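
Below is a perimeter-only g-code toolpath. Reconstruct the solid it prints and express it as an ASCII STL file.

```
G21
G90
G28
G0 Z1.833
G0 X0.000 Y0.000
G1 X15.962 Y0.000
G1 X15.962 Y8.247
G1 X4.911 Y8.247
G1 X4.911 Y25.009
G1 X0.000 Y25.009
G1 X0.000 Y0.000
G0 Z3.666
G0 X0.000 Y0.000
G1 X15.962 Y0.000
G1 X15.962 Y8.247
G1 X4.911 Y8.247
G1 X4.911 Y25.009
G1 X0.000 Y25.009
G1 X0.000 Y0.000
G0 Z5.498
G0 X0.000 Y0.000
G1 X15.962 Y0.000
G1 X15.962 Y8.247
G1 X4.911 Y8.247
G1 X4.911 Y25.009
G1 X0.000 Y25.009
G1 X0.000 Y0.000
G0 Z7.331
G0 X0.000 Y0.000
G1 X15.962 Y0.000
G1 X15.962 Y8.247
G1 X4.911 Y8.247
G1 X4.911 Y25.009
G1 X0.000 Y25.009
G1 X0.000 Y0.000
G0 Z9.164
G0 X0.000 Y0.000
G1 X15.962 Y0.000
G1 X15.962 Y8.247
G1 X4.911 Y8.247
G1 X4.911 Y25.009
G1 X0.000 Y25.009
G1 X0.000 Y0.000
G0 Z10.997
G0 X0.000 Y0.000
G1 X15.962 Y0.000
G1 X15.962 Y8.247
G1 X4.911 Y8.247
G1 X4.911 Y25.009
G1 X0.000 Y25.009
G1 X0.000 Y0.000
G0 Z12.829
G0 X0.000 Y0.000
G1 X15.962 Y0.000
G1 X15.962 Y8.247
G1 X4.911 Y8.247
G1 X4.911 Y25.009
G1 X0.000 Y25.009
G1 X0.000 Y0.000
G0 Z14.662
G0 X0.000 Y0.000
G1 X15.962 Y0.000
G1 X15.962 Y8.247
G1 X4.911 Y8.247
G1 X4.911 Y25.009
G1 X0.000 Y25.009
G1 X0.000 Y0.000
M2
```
solid part
  facet normal 0.0000 0.0000 -1.0000
    outer loop
      vertex 15.962 8.247 0.000
      vertex 15.962 0.000 0.000
      vertex 0.000 0.000 0.000
    endloop
  endfacet
  facet normal 0.0000 0.0000 -1.0000
    outer loop
      vertex 4.911 8.247 0.000
      vertex 15.962 8.247 0.000
      vertex 0.000 0.000 0.000
    endloop
  endfacet
  facet normal 0.0000 0.0000 -1.0000
    outer loop
      vertex 4.911 25.009 0.000
      vertex 4.911 8.247 0.000
      vertex 0.000 0.000 0.000
    endloop
  endfacet
  facet normal 0.0000 0.0000 -1.0000
    outer loop
      vertex 0.000 25.009 0.000
      vertex 4.911 25.009 0.000
      vertex 0.000 0.000 0.000
    endloop
  endfacet
  facet normal 0.0000 0.0000 1.0000
    outer loop
      vertex 0.000 0.000 14.662
      vertex 15.962 0.000 14.662
      vertex 15.962 8.247 14.662
    endloop
  endfacet
  facet normal 0.0000 0.0000 1.0000
    outer loop
      vertex 0.000 0.000 14.662
      vertex 15.962 8.247 14.662
      vertex 4.911 8.247 14.662
    endloop
  endfacet
  facet normal 0.0000 0.0000 1.0000
    outer loop
      vertex 0.000 0.000 14.662
      vertex 4.911 8.247 14.662
      vertex 4.911 25.009 14.662
    endloop
  endfacet
  facet normal 0.0000 0.0000 1.0000
    outer loop
      vertex 0.000 0.000 14.662
      vertex 4.911 25.009 14.662
      vertex 0.000 25.009 14.662
    endloop
  endfacet
  facet normal 0.0000 -1.0000 0.0000
    outer loop
      vertex 0.000 0.000 0.000
      vertex 15.962 0.000 0.000
      vertex 15.962 0.000 14.662
    endloop
  endfacet
  facet normal 0.0000 -1.0000 0.0000
    outer loop
      vertex 0.000 0.000 0.000
      vertex 15.962 0.000 14.662
      vertex 0.000 0.000 14.662
    endloop
  endfacet
  facet normal 1.0000 0.0000 0.0000
    outer loop
      vertex 15.962 0.000 0.000
      vertex 15.962 8.247 0.000
      vertex 15.962 8.247 14.662
    endloop
  endfacet
  facet normal 1.0000 0.0000 0.0000
    outer loop
      vertex 15.962 0.000 0.000
      vertex 15.962 8.247 14.662
      vertex 15.962 0.000 14.662
    endloop
  endfacet
  facet normal 0.0000 1.0000 0.0000
    outer loop
      vertex 15.962 8.247 0.000
      vertex 4.911 8.247 0.000
      vertex 4.911 8.247 14.662
    endloop
  endfacet
  facet normal 0.0000 1.0000 0.0000
    outer loop
      vertex 15.962 8.247 0.000
      vertex 4.911 8.247 14.662
      vertex 15.962 8.247 14.662
    endloop
  endfacet
  facet normal 1.0000 0.0000 0.0000
    outer loop
      vertex 4.911 8.247 0.000
      vertex 4.911 25.009 0.000
      vertex 4.911 25.009 14.662
    endloop
  endfacet
  facet normal 1.0000 0.0000 0.0000
    outer loop
      vertex 4.911 8.247 0.000
      vertex 4.911 25.009 14.662
      vertex 4.911 8.247 14.662
    endloop
  endfacet
  facet normal 0.0000 1.0000 0.0000
    outer loop
      vertex 4.911 25.009 0.000
      vertex 0.000 25.009 0.000
      vertex 0.000 25.009 14.662
    endloop
  endfacet
  facet normal 0.0000 1.0000 0.0000
    outer loop
      vertex 4.911 25.009 0.000
      vertex 0.000 25.009 14.662
      vertex 4.911 25.009 14.662
    endloop
  endfacet
  facet normal -1.0000 0.0000 0.0000
    outer loop
      vertex 0.000 25.009 0.000
      vertex 0.000 0.000 0.000
      vertex 0.000 0.000 14.662
    endloop
  endfacet
  facet normal -1.0000 0.0000 0.0000
    outer loop
      vertex 0.000 25.009 0.000
      vertex 0.000 0.000 14.662
      vertex 0.000 25.009 14.662
    endloop
  endfacet
endsolid part

The G0 Z moves step by Δz≈1.833 mm. Every layer's G1 loop is the same polygon, so the solid is a straight extrusion of it from z=0 to z≈14.7. Closing with flat bottom and top caps and triangulating gives 20 facets — an L-shaped prism: outer 16 × 25 mm, arm thicknesses ≈ 8.25 mm (horizontal) and 4.91 mm (vertical), extruded 14.7 mm in z.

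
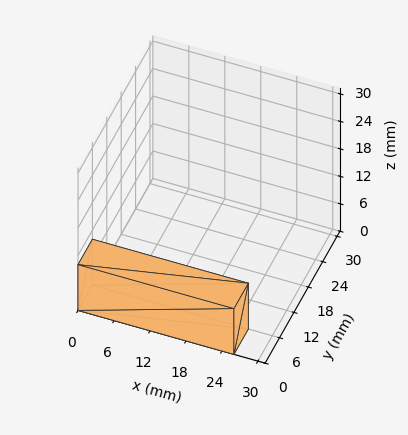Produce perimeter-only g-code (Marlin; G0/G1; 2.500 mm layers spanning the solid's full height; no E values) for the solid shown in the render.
Reading the render: the shape is a rectangular box, roughly 26 × 6 mm footprint and 10 mm tall (dimensions read to the nearest mm from the axis ticks). For the g-code, the solid's height is divided into equal slices at the stated Δz and each level perimeter traced with G1 moves after a G0 lift.

; perimeter-only toolpath
G21 ; units = mm
G90 ; absolute positioning
G28 ; home
; layer 1
G0 Z2.500
G0 X0.000 Y0.000
G1 X26.000 Y0.000
G1 X26.000 Y6.000
G1 X0.000 Y6.000
G1 X0.000 Y0.000
; layer 2
G0 Z5.000
G0 X0.000 Y0.000
G1 X26.000 Y0.000
G1 X26.000 Y6.000
G1 X0.000 Y6.000
G1 X0.000 Y0.000
; layer 3
G0 Z7.500
G0 X0.000 Y0.000
G1 X26.000 Y0.000
G1 X26.000 Y6.000
G1 X0.000 Y6.000
G1 X0.000 Y0.000
; layer 4
G0 Z10.000
G0 X0.000 Y0.000
G1 X26.000 Y0.000
G1 X26.000 Y6.000
G1 X0.000 Y6.000
G1 X0.000 Y0.000
M2 ; end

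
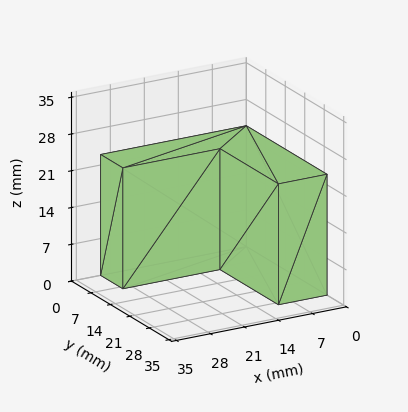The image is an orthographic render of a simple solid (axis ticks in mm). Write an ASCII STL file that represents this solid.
Reading the render: the shape is an L-shaped prism: outer 30 × 29 mm, arm thicknesses ≈ 8 mm (horizontal) and 10 mm (vertical), extruded 23 mm in z (dimensions read to the nearest mm from the axis ticks). For the STL, each face is triangulated and given an outward normal.

solid part
  facet normal 0.0000 0.0000 -1.0000
    outer loop
      vertex 30.000 8.000 0.000
      vertex 30.000 0.000 0.000
      vertex 0.000 0.000 0.000
    endloop
  endfacet
  facet normal 0.0000 0.0000 -1.0000
    outer loop
      vertex 10.000 8.000 0.000
      vertex 30.000 8.000 0.000
      vertex 0.000 0.000 0.000
    endloop
  endfacet
  facet normal 0.0000 0.0000 -1.0000
    outer loop
      vertex 10.000 29.000 0.000
      vertex 10.000 8.000 0.000
      vertex 0.000 0.000 0.000
    endloop
  endfacet
  facet normal 0.0000 0.0000 -1.0000
    outer loop
      vertex 0.000 29.000 0.000
      vertex 10.000 29.000 0.000
      vertex 0.000 0.000 0.000
    endloop
  endfacet
  facet normal 0.0000 0.0000 1.0000
    outer loop
      vertex 0.000 0.000 23.000
      vertex 30.000 0.000 23.000
      vertex 30.000 8.000 23.000
    endloop
  endfacet
  facet normal 0.0000 0.0000 1.0000
    outer loop
      vertex 0.000 0.000 23.000
      vertex 30.000 8.000 23.000
      vertex 10.000 8.000 23.000
    endloop
  endfacet
  facet normal 0.0000 0.0000 1.0000
    outer loop
      vertex 0.000 0.000 23.000
      vertex 10.000 8.000 23.000
      vertex 10.000 29.000 23.000
    endloop
  endfacet
  facet normal 0.0000 0.0000 1.0000
    outer loop
      vertex 0.000 0.000 23.000
      vertex 10.000 29.000 23.000
      vertex 0.000 29.000 23.000
    endloop
  endfacet
  facet normal 0.0000 -1.0000 0.0000
    outer loop
      vertex 0.000 0.000 0.000
      vertex 30.000 0.000 0.000
      vertex 30.000 0.000 23.000
    endloop
  endfacet
  facet normal 0.0000 -1.0000 0.0000
    outer loop
      vertex 0.000 0.000 0.000
      vertex 30.000 0.000 23.000
      vertex 0.000 0.000 23.000
    endloop
  endfacet
  facet normal 1.0000 0.0000 0.0000
    outer loop
      vertex 30.000 0.000 0.000
      vertex 30.000 8.000 0.000
      vertex 30.000 8.000 23.000
    endloop
  endfacet
  facet normal 1.0000 0.0000 0.0000
    outer loop
      vertex 30.000 0.000 0.000
      vertex 30.000 8.000 23.000
      vertex 30.000 0.000 23.000
    endloop
  endfacet
  facet normal 0.0000 1.0000 0.0000
    outer loop
      vertex 30.000 8.000 0.000
      vertex 10.000 8.000 0.000
      vertex 10.000 8.000 23.000
    endloop
  endfacet
  facet normal 0.0000 1.0000 0.0000
    outer loop
      vertex 30.000 8.000 0.000
      vertex 10.000 8.000 23.000
      vertex 30.000 8.000 23.000
    endloop
  endfacet
  facet normal 1.0000 0.0000 0.0000
    outer loop
      vertex 10.000 8.000 0.000
      vertex 10.000 29.000 0.000
      vertex 10.000 29.000 23.000
    endloop
  endfacet
  facet normal 1.0000 0.0000 0.0000
    outer loop
      vertex 10.000 8.000 0.000
      vertex 10.000 29.000 23.000
      vertex 10.000 8.000 23.000
    endloop
  endfacet
  facet normal 0.0000 1.0000 0.0000
    outer loop
      vertex 10.000 29.000 0.000
      vertex 0.000 29.000 0.000
      vertex 0.000 29.000 23.000
    endloop
  endfacet
  facet normal 0.0000 1.0000 0.0000
    outer loop
      vertex 10.000 29.000 0.000
      vertex 0.000 29.000 23.000
      vertex 10.000 29.000 23.000
    endloop
  endfacet
  facet normal -1.0000 0.0000 0.0000
    outer loop
      vertex 0.000 29.000 0.000
      vertex 0.000 0.000 0.000
      vertex 0.000 0.000 23.000
    endloop
  endfacet
  facet normal -1.0000 0.0000 0.0000
    outer loop
      vertex 0.000 29.000 0.000
      vertex 0.000 0.000 23.000
      vertex 0.000 29.000 23.000
    endloop
  endfacet
endsolid part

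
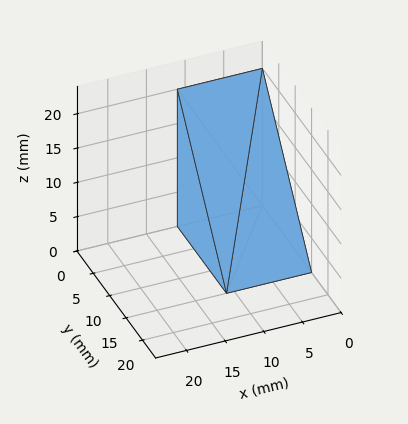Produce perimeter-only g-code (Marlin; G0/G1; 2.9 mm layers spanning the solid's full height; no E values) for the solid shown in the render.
Reading the render: the shape is a wedge (ramp): 11 × 15 mm base, rising to 20 mm along the y=0 edge and sloping linearly to z=0 at y=15 (dimensions read to the nearest mm from the axis ticks). For the g-code, the solid's height is divided into equal slices at the stated Δz and each level perimeter traced with G1 moves after a G0 lift.

; perimeter-only toolpath
G21 ; units = mm
G90 ; absolute positioning
G28 ; home
; layer 1
G0 Z2.9
G0 X0.0 Y0.0
G1 X11.0 Y0.0
G1 X11.0 Y12.9
G1 X0.0 Y12.9
G1 X0.0 Y0.0
; layer 2
G0 Z5.7
G0 X0.0 Y0.0
G1 X11.0 Y0.0
G1 X11.0 Y10.7
G1 X0.0 Y10.7
G1 X0.0 Y0.0
; layer 3
G0 Z8.6
G0 X0.0 Y0.0
G1 X11.0 Y0.0
G1 X11.0 Y8.6
G1 X0.0 Y8.6
G1 X0.0 Y0.0
; layer 4
G0 Z11.4
G0 X0.0 Y0.0
G1 X11.0 Y0.0
G1 X11.0 Y6.4
G1 X0.0 Y6.4
G1 X0.0 Y0.0
; layer 5
G0 Z14.3
G0 X0.0 Y0.0
G1 X11.0 Y0.0
G1 X11.0 Y4.3
G1 X0.0 Y4.3
G1 X0.0 Y0.0
; layer 6
G0 Z17.1
G0 X0.0 Y0.0
G1 X11.0 Y0.0
G1 X11.0 Y2.1
G1 X0.0 Y2.1
G1 X0.0 Y0.0
M2 ; end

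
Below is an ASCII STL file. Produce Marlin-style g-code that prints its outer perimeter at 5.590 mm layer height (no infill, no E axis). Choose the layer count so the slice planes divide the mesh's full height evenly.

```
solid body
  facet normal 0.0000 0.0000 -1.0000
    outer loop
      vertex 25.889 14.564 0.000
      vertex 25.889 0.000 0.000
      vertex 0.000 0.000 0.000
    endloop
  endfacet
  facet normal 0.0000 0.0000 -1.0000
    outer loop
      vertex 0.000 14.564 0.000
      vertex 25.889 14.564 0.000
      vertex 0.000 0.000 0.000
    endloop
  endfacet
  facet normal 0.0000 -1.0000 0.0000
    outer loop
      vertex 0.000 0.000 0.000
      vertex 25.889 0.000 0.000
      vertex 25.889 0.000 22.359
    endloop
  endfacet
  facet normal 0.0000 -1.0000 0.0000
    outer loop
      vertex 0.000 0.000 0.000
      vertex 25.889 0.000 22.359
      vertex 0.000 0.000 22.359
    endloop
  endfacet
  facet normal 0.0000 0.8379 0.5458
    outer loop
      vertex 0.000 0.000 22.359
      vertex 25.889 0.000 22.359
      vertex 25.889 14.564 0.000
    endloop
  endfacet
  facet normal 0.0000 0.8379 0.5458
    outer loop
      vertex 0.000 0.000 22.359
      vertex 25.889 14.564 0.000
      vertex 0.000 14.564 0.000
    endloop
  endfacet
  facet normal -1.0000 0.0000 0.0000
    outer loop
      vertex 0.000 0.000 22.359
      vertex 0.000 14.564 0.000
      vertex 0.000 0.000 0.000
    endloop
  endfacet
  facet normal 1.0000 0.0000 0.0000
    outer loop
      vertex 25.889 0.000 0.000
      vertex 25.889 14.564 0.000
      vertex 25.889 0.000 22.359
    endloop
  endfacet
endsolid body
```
; perimeter-only toolpath
G21 ; units = mm
G90 ; absolute positioning
G28 ; home
; layer 1
G0 Z5.590
G0 X0.000 Y0.000
G1 X25.889 Y0.000
G1 X25.889 Y10.923
G1 X0.000 Y10.923
G1 X0.000 Y0.000
; layer 2
G0 Z11.180
G0 X0.000 Y0.000
G1 X25.889 Y0.000
G1 X25.889 Y7.282
G1 X0.000 Y7.282
G1 X0.000 Y0.000
; layer 3
G0 Z16.769
G0 X0.000 Y0.000
G1 X25.889 Y0.000
G1 X25.889 Y3.641
G1 X0.000 Y3.641
G1 X0.000 Y0.000
M2 ; end

The solid is a wedge (ramp): 25.9 × 14.6 mm base, rising to 22.4 mm along the y=0 edge and sloping linearly to z=0 at y=14.6. Slicing at Δz = 5.590 mm — 4 equal slices spanning the solid's height, so layer i sits at z = i·h/4 — gives 3 non-empty perimeters. Each is a 4-segment closed polygon; G0 lifts to the layer z and rapids to the start vertex, then G1 traces the edges. The cross-section shrinks linearly with z (the slice at the apex is degenerate and omitted).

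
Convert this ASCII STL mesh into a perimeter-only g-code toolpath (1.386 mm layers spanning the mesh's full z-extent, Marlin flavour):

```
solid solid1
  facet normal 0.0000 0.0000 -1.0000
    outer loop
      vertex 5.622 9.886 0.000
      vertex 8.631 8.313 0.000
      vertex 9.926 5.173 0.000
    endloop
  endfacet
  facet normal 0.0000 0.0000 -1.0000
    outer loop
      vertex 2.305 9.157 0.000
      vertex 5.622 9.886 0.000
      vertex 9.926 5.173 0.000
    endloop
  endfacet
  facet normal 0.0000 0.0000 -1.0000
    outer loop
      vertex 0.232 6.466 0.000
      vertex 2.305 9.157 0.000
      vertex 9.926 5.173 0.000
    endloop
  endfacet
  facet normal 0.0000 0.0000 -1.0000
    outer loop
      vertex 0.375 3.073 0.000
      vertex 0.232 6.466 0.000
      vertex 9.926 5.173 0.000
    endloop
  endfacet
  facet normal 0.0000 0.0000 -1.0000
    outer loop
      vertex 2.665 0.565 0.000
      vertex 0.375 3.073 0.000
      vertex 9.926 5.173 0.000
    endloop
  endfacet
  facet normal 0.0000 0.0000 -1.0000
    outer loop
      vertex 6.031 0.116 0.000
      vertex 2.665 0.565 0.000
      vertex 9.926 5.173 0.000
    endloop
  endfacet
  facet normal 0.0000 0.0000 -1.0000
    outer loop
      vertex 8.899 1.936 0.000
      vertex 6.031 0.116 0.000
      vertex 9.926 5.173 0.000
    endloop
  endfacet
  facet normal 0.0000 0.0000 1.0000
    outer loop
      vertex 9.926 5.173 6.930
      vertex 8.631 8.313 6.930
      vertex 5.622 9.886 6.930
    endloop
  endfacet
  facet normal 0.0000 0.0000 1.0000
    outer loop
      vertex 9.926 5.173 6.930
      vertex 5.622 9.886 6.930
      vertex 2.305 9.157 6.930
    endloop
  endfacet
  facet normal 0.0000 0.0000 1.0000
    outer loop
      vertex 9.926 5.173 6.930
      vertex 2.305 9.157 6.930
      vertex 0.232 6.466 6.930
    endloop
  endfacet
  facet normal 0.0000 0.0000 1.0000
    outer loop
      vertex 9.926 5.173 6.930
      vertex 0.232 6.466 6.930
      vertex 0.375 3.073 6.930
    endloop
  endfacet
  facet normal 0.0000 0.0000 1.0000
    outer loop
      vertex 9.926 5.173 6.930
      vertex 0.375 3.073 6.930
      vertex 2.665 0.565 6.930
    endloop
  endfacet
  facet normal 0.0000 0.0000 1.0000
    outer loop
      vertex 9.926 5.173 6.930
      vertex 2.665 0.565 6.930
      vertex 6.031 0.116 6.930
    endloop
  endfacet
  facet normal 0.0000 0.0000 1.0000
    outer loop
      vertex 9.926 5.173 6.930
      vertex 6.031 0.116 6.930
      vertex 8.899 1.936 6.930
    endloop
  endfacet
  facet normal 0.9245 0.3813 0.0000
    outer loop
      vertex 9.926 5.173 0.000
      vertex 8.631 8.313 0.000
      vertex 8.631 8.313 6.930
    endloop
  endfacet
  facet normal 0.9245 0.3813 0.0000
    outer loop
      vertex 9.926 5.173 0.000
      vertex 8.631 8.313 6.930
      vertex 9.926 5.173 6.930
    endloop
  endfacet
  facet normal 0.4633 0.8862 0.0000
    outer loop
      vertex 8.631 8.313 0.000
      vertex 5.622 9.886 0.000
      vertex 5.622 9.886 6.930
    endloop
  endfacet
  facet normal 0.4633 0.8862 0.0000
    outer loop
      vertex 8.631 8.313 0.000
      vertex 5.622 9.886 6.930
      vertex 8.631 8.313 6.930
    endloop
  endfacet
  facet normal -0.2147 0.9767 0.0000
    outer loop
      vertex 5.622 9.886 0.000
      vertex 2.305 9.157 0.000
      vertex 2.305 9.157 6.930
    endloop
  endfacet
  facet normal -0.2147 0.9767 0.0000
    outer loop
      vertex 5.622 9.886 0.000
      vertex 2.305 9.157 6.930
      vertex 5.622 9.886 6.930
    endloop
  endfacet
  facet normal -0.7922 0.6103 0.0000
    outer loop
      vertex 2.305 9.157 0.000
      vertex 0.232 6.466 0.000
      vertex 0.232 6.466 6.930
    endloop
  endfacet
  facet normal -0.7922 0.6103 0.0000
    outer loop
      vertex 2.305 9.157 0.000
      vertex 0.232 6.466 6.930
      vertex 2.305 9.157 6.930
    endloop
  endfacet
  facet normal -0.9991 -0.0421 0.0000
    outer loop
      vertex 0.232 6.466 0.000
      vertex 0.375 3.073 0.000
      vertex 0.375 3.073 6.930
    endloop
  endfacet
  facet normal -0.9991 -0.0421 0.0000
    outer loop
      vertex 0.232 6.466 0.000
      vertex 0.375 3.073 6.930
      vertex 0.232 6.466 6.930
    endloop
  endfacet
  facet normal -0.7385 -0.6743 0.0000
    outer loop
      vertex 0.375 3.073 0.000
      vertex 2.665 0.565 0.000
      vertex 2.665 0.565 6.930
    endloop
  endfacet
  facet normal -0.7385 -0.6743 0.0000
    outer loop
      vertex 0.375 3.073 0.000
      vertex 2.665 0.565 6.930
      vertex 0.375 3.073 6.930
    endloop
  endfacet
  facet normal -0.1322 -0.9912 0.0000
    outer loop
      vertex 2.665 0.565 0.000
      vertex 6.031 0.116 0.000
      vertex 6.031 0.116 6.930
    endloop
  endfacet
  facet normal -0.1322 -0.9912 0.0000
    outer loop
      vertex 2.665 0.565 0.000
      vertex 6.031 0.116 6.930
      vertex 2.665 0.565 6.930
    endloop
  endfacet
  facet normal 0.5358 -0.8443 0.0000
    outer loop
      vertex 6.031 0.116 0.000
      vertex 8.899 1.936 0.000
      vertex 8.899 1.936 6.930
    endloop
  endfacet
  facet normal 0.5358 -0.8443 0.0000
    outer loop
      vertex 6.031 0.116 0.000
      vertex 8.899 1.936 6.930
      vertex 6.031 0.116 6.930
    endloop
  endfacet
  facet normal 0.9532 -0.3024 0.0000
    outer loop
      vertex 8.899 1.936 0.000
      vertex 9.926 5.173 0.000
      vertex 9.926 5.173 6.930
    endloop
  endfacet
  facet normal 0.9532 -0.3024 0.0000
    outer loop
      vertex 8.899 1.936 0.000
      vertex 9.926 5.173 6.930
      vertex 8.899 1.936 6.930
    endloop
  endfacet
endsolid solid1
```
; perimeter-only toolpath
G21 ; units = mm
G90 ; absolute positioning
G28 ; home
; layer 1
G0 Z1.386
G0 X9.926 Y5.173
G1 X8.631 Y8.313
G1 X5.622 Y9.886
G1 X2.305 Y9.157
G1 X0.232 Y6.466
G1 X0.375 Y3.073
G1 X2.665 Y0.565
G1 X6.031 Y0.116
G1 X8.899 Y1.936
G1 X9.926 Y5.173
; layer 2
G0 Z2.772
G0 X9.926 Y5.173
G1 X8.631 Y8.313
G1 X5.622 Y9.886
G1 X2.305 Y9.157
G1 X0.232 Y6.466
G1 X0.375 Y3.073
G1 X2.665 Y0.565
G1 X6.031 Y0.116
G1 X8.899 Y1.936
G1 X9.926 Y5.173
; layer 3
G0 Z4.158
G0 X9.926 Y5.173
G1 X8.631 Y8.313
G1 X5.622 Y9.886
G1 X2.305 Y9.157
G1 X0.232 Y6.466
G1 X0.375 Y3.073
G1 X2.665 Y0.565
G1 X6.031 Y0.116
G1 X8.899 Y1.936
G1 X9.926 Y5.173
; layer 4
G0 Z5.544
G0 X9.926 Y5.173
G1 X8.631 Y8.313
G1 X5.622 Y9.886
G1 X2.305 Y9.157
G1 X0.232 Y6.466
G1 X0.375 Y3.073
G1 X2.665 Y0.565
G1 X6.031 Y0.116
G1 X8.899 Y1.936
G1 X9.926 Y5.173
; layer 5
G0 Z6.930
G0 X9.926 Y5.173
G1 X8.631 Y8.313
G1 X5.622 Y9.886
G1 X2.305 Y9.157
G1 X0.232 Y6.466
G1 X0.375 Y3.073
G1 X2.665 Y0.565
G1 X6.031 Y0.116
G1 X8.899 Y1.936
G1 X9.926 Y5.173
M2 ; end

The solid is a regular 9-sided prism (a cylinder approximated with 9 flat sides), circumscribed radius ≈ 4.96 mm, height ≈ 6.93 mm. Slicing at Δz = 1.386 mm — 5 equal slices spanning the solid's height, so layer i sits at z = i·h/5 — gives 5 non-empty perimeters. Each is a 9-segment closed polygon; G0 lifts to the layer z and rapids to the start vertex, then G1 traces the edges.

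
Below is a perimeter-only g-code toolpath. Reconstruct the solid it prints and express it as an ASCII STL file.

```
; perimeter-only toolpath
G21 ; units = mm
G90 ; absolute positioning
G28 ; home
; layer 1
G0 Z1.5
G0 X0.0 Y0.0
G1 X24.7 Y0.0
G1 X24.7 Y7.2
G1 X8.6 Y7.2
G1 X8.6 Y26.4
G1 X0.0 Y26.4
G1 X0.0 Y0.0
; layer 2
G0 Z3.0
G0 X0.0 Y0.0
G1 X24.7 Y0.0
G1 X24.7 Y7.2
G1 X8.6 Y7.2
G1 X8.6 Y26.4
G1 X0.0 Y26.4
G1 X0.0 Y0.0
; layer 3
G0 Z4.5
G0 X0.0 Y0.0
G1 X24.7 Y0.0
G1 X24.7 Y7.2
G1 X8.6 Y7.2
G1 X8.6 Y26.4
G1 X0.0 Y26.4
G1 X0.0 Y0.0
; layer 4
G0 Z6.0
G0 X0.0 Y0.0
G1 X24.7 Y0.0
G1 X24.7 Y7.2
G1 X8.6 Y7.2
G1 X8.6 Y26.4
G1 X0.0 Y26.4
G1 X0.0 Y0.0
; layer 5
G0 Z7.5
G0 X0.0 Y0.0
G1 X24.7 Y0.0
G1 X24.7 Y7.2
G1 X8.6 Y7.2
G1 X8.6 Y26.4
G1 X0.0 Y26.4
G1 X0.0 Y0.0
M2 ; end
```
solid part
  facet normal 0.0000 0.0000 -1.0000
    outer loop
      vertex 24.7 7.2 0.0
      vertex 24.7 0.0 0.0
      vertex 0.0 0.0 0.0
    endloop
  endfacet
  facet normal 0.0000 0.0000 -1.0000
    outer loop
      vertex 8.6 7.2 0.0
      vertex 24.7 7.2 0.0
      vertex 0.0 0.0 0.0
    endloop
  endfacet
  facet normal 0.0000 0.0000 -1.0000
    outer loop
      vertex 8.6 26.4 0.0
      vertex 8.6 7.2 0.0
      vertex 0.0 0.0 0.0
    endloop
  endfacet
  facet normal 0.0000 0.0000 -1.0000
    outer loop
      vertex 0.0 26.4 0.0
      vertex 8.6 26.4 0.0
      vertex 0.0 0.0 0.0
    endloop
  endfacet
  facet normal 0.0000 0.0000 1.0000
    outer loop
      vertex 0.0 0.0 7.5
      vertex 24.7 0.0 7.5
      vertex 24.7 7.2 7.5
    endloop
  endfacet
  facet normal 0.0000 0.0000 1.0000
    outer loop
      vertex 0.0 0.0 7.5
      vertex 24.7 7.2 7.5
      vertex 8.6 7.2 7.5
    endloop
  endfacet
  facet normal 0.0000 0.0000 1.0000
    outer loop
      vertex 0.0 0.0 7.5
      vertex 8.6 7.2 7.5
      vertex 8.6 26.4 7.5
    endloop
  endfacet
  facet normal 0.0000 0.0000 1.0000
    outer loop
      vertex 0.0 0.0 7.5
      vertex 8.6 26.4 7.5
      vertex 0.0 26.4 7.5
    endloop
  endfacet
  facet normal 0.0000 -1.0000 0.0000
    outer loop
      vertex 0.0 0.0 0.0
      vertex 24.7 0.0 0.0
      vertex 24.7 0.0 7.5
    endloop
  endfacet
  facet normal 0.0000 -1.0000 0.0000
    outer loop
      vertex 0.0 0.0 0.0
      vertex 24.7 0.0 7.5
      vertex 0.0 0.0 7.5
    endloop
  endfacet
  facet normal 1.0000 0.0000 0.0000
    outer loop
      vertex 24.7 0.0 0.0
      vertex 24.7 7.2 0.0
      vertex 24.7 7.2 7.5
    endloop
  endfacet
  facet normal 1.0000 0.0000 0.0000
    outer loop
      vertex 24.7 0.0 0.0
      vertex 24.7 7.2 7.5
      vertex 24.7 0.0 7.5
    endloop
  endfacet
  facet normal 0.0000 1.0000 0.0000
    outer loop
      vertex 24.7 7.2 0.0
      vertex 8.6 7.2 0.0
      vertex 8.6 7.2 7.5
    endloop
  endfacet
  facet normal 0.0000 1.0000 0.0000
    outer loop
      vertex 24.7 7.2 0.0
      vertex 8.6 7.2 7.5
      vertex 24.7 7.2 7.5
    endloop
  endfacet
  facet normal 1.0000 0.0000 0.0000
    outer loop
      vertex 8.6 7.2 0.0
      vertex 8.6 26.4 0.0
      vertex 8.6 26.4 7.5
    endloop
  endfacet
  facet normal 1.0000 0.0000 0.0000
    outer loop
      vertex 8.6 7.2 0.0
      vertex 8.6 26.4 7.5
      vertex 8.6 7.2 7.5
    endloop
  endfacet
  facet normal 0.0000 1.0000 0.0000
    outer loop
      vertex 8.6 26.4 0.0
      vertex 0.0 26.4 0.0
      vertex 0.0 26.4 7.5
    endloop
  endfacet
  facet normal 0.0000 1.0000 0.0000
    outer loop
      vertex 8.6 26.4 0.0
      vertex 0.0 26.4 7.5
      vertex 8.6 26.4 7.5
    endloop
  endfacet
  facet normal -1.0000 0.0000 0.0000
    outer loop
      vertex 0.0 26.4 0.0
      vertex 0.0 0.0 0.0
      vertex 0.0 0.0 7.5
    endloop
  endfacet
  facet normal -1.0000 0.0000 0.0000
    outer loop
      vertex 0.0 26.4 0.0
      vertex 0.0 0.0 7.5
      vertex 0.0 26.4 7.5
    endloop
  endfacet
endsolid part

The G0 Z moves step by Δz≈1.5 mm. Every layer's G1 loop is the same polygon, so the solid is a straight extrusion of it from z=0 to z≈7.5. Closing with flat bottom and top caps and triangulating gives 20 facets — an L-shaped prism: outer 24.7 × 26.4 mm, arm thicknesses ≈ 7.2 mm (horizontal) and 8.6 mm (vertical), extruded 7.5 mm in z.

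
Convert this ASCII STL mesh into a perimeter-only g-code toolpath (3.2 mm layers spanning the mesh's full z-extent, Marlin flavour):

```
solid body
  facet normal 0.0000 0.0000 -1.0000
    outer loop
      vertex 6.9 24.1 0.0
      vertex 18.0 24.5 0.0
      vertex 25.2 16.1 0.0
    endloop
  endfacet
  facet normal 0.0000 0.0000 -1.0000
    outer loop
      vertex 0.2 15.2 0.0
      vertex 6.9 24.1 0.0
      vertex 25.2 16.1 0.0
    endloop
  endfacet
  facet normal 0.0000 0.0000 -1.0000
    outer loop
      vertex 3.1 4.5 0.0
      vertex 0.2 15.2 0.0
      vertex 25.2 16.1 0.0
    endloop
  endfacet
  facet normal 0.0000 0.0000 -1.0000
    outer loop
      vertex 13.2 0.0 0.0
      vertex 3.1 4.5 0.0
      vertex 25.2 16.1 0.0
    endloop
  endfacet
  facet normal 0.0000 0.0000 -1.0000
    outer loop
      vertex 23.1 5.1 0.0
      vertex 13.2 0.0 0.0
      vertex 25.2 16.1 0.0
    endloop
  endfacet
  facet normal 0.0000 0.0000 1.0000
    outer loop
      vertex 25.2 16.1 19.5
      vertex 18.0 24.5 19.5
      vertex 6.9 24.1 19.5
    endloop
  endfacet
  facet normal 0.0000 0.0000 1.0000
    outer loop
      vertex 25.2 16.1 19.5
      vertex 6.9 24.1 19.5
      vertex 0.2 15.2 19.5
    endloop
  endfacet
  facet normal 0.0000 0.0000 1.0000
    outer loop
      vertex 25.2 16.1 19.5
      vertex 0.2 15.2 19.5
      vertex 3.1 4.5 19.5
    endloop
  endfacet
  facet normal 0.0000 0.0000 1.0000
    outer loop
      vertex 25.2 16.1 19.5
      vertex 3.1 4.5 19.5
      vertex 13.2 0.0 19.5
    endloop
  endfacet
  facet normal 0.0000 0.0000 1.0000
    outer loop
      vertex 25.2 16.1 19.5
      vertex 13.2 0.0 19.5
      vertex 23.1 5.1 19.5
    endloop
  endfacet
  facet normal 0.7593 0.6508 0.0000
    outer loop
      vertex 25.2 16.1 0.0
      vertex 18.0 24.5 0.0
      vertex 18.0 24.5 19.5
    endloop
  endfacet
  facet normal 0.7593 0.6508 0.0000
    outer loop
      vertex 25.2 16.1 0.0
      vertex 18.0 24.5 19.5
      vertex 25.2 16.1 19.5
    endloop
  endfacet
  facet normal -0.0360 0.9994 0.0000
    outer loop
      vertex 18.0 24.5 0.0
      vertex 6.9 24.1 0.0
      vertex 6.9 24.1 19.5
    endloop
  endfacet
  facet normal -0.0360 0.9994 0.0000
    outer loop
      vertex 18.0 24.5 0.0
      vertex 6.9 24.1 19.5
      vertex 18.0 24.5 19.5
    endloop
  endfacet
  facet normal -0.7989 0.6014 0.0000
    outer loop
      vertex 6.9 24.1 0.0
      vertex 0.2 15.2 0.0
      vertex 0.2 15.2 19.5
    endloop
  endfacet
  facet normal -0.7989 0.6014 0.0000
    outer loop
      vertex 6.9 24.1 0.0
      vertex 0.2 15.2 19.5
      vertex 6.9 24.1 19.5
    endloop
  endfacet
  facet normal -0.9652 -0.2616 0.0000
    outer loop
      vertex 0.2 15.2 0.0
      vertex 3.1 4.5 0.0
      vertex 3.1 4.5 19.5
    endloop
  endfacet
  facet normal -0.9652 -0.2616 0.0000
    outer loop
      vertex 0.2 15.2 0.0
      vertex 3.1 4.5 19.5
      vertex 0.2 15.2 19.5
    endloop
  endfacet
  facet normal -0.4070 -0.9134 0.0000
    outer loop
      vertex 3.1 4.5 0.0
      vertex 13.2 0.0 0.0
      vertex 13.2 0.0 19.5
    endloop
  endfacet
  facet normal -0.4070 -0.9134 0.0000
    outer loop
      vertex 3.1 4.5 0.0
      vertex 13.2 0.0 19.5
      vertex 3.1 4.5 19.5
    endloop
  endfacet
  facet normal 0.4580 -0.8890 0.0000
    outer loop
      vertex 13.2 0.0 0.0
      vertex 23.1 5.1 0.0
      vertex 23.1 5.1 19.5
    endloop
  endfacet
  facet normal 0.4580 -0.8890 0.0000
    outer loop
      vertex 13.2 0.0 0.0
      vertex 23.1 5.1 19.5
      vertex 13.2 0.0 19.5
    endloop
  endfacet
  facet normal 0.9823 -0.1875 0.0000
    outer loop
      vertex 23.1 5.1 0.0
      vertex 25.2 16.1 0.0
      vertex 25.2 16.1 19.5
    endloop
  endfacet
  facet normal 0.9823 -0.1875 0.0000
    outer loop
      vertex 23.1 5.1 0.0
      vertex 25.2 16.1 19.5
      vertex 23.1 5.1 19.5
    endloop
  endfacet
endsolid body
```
; perimeter-only toolpath
G21 ; units = mm
G90 ; absolute positioning
G28 ; home
; layer 1
G0 Z3.2
G0 X25.2 Y16.1
G1 X18.0 Y24.5
G1 X6.9 Y24.1
G1 X0.2 Y15.2
G1 X3.1 Y4.5
G1 X13.2 Y0.0
G1 X23.1 Y5.1
G1 X25.2 Y16.1
; layer 2
G0 Z6.5
G0 X25.2 Y16.1
G1 X18.0 Y24.5
G1 X6.9 Y24.1
G1 X0.2 Y15.2
G1 X3.1 Y4.5
G1 X13.2 Y0.0
G1 X23.1 Y5.1
G1 X25.2 Y16.1
; layer 3
G0 Z9.8
G0 X25.2 Y16.1
G1 X18.0 Y24.5
G1 X6.9 Y24.1
G1 X0.2 Y15.2
G1 X3.1 Y4.5
G1 X13.2 Y0.0
G1 X23.1 Y5.1
G1 X25.2 Y16.1
; layer 4
G0 Z13.0
G0 X25.2 Y16.1
G1 X18.0 Y24.5
G1 X6.9 Y24.1
G1 X0.2 Y15.2
G1 X3.1 Y4.5
G1 X13.2 Y0.0
G1 X23.1 Y5.1
G1 X25.2 Y16.1
; layer 5
G0 Z16.2
G0 X25.2 Y16.1
G1 X18.0 Y24.5
G1 X6.9 Y24.1
G1 X0.2 Y15.2
G1 X3.1 Y4.5
G1 X13.2 Y0.0
G1 X23.1 Y5.1
G1 X25.2 Y16.1
; layer 6
G0 Z19.5
G0 X25.2 Y16.1
G1 X18.0 Y24.5
G1 X6.9 Y24.1
G1 X0.2 Y15.2
G1 X3.1 Y4.5
G1 X13.2 Y0.0
G1 X23.1 Y5.1
G1 X25.2 Y16.1
M2 ; end

The solid is a regular 7-sided prism (a cylinder approximated with 7 flat sides), circumscribed radius ≈ 12.8 mm, height ≈ 19.5 mm. Slicing at Δz = 3.2 mm — 6 equal slices spanning the solid's height, so layer i sits at z = i·h/6 — gives 6 non-empty perimeters. Each is a 7-segment closed polygon; G0 lifts to the layer z and rapids to the start vertex, then G1 traces the edges.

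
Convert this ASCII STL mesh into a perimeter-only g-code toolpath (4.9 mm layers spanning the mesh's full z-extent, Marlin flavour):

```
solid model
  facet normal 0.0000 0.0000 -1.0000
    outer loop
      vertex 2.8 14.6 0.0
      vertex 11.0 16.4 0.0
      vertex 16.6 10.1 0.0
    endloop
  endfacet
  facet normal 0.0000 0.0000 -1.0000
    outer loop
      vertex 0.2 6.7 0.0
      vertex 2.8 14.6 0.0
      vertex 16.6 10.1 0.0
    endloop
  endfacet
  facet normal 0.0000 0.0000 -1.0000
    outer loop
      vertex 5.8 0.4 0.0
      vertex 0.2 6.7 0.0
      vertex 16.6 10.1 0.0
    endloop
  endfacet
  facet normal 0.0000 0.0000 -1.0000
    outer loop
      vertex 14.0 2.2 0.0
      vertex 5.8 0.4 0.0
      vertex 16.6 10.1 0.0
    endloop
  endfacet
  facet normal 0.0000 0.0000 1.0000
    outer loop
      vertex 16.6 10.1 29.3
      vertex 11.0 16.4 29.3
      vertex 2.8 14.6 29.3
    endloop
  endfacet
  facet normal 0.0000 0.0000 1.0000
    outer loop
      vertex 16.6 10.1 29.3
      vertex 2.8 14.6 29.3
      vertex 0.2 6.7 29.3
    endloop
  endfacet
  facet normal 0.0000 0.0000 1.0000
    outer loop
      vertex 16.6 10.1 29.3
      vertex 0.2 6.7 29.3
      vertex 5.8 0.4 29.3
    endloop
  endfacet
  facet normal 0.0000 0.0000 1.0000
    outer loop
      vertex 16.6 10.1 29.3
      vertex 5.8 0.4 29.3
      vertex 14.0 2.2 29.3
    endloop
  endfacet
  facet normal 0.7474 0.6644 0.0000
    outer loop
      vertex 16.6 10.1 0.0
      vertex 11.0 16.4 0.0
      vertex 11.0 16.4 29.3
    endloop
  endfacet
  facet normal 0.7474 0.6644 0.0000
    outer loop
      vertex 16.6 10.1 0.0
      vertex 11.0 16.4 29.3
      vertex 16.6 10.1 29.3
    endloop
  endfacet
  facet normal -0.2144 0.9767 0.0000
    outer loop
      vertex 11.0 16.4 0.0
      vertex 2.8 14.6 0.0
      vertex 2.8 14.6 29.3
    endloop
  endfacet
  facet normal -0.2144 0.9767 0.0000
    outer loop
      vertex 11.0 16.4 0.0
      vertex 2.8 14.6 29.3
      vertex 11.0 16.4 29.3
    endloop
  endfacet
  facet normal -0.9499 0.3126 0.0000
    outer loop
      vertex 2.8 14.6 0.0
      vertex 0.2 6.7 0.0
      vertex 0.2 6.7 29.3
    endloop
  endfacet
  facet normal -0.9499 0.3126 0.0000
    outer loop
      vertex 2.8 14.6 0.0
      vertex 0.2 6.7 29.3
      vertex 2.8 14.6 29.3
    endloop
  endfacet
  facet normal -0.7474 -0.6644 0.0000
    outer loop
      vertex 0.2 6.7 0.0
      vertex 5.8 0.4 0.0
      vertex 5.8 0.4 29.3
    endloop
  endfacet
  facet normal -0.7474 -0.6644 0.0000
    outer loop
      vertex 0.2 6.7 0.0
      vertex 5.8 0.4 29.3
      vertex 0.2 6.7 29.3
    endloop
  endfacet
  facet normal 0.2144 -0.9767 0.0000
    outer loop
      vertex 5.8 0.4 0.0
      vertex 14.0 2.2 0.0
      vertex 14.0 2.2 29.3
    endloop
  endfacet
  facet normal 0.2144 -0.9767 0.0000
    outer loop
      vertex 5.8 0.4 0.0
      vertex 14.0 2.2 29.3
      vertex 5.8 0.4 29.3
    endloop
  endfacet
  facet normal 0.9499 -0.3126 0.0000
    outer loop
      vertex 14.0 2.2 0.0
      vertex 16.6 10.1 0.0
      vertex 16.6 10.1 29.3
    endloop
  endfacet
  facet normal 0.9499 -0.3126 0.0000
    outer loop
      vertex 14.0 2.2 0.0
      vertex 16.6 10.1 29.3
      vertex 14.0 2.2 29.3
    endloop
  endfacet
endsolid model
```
; perimeter-only toolpath
G21 ; units = mm
G90 ; absolute positioning
G28 ; home
; layer 1
G0 Z4.9
G0 X16.6 Y10.1
G1 X11.0 Y16.4
G1 X2.8 Y14.6
G1 X0.2 Y6.7
G1 X5.8 Y0.4
G1 X14.0 Y2.2
G1 X16.6 Y10.1
; layer 2
G0 Z9.8
G0 X16.6 Y10.1
G1 X11.0 Y16.4
G1 X2.8 Y14.6
G1 X0.2 Y6.7
G1 X5.8 Y0.4
G1 X14.0 Y2.2
G1 X16.6 Y10.1
; layer 3
G0 Z14.7
G0 X16.6 Y10.1
G1 X11.0 Y16.4
G1 X2.8 Y14.6
G1 X0.2 Y6.7
G1 X5.8 Y0.4
G1 X14.0 Y2.2
G1 X16.6 Y10.1
; layer 4
G0 Z19.5
G0 X16.6 Y10.1
G1 X11.0 Y16.4
G1 X2.8 Y14.6
G1 X0.2 Y6.7
G1 X5.8 Y0.4
G1 X14.0 Y2.2
G1 X16.6 Y10.1
; layer 5
G0 Z24.4
G0 X16.6 Y10.1
G1 X11.0 Y16.4
G1 X2.8 Y14.6
G1 X0.2 Y6.7
G1 X5.8 Y0.4
G1 X14.0 Y2.2
G1 X16.6 Y10.1
; layer 6
G0 Z29.3
G0 X16.6 Y10.1
G1 X11.0 Y16.4
G1 X2.8 Y14.6
G1 X0.2 Y6.7
G1 X5.8 Y0.4
G1 X14.0 Y2.2
G1 X16.6 Y10.1
M2 ; end

The solid is a regular 6-sided prism (a cylinder approximated with 6 flat sides), circumscribed radius ≈ 8.4 mm, height ≈ 29.3 mm. Slicing at Δz = 4.9 mm — 6 equal slices spanning the solid's height, so layer i sits at z = i·h/6 — gives 6 non-empty perimeters. Each is a 6-segment closed polygon; G0 lifts to the layer z and rapids to the start vertex, then G1 traces the edges.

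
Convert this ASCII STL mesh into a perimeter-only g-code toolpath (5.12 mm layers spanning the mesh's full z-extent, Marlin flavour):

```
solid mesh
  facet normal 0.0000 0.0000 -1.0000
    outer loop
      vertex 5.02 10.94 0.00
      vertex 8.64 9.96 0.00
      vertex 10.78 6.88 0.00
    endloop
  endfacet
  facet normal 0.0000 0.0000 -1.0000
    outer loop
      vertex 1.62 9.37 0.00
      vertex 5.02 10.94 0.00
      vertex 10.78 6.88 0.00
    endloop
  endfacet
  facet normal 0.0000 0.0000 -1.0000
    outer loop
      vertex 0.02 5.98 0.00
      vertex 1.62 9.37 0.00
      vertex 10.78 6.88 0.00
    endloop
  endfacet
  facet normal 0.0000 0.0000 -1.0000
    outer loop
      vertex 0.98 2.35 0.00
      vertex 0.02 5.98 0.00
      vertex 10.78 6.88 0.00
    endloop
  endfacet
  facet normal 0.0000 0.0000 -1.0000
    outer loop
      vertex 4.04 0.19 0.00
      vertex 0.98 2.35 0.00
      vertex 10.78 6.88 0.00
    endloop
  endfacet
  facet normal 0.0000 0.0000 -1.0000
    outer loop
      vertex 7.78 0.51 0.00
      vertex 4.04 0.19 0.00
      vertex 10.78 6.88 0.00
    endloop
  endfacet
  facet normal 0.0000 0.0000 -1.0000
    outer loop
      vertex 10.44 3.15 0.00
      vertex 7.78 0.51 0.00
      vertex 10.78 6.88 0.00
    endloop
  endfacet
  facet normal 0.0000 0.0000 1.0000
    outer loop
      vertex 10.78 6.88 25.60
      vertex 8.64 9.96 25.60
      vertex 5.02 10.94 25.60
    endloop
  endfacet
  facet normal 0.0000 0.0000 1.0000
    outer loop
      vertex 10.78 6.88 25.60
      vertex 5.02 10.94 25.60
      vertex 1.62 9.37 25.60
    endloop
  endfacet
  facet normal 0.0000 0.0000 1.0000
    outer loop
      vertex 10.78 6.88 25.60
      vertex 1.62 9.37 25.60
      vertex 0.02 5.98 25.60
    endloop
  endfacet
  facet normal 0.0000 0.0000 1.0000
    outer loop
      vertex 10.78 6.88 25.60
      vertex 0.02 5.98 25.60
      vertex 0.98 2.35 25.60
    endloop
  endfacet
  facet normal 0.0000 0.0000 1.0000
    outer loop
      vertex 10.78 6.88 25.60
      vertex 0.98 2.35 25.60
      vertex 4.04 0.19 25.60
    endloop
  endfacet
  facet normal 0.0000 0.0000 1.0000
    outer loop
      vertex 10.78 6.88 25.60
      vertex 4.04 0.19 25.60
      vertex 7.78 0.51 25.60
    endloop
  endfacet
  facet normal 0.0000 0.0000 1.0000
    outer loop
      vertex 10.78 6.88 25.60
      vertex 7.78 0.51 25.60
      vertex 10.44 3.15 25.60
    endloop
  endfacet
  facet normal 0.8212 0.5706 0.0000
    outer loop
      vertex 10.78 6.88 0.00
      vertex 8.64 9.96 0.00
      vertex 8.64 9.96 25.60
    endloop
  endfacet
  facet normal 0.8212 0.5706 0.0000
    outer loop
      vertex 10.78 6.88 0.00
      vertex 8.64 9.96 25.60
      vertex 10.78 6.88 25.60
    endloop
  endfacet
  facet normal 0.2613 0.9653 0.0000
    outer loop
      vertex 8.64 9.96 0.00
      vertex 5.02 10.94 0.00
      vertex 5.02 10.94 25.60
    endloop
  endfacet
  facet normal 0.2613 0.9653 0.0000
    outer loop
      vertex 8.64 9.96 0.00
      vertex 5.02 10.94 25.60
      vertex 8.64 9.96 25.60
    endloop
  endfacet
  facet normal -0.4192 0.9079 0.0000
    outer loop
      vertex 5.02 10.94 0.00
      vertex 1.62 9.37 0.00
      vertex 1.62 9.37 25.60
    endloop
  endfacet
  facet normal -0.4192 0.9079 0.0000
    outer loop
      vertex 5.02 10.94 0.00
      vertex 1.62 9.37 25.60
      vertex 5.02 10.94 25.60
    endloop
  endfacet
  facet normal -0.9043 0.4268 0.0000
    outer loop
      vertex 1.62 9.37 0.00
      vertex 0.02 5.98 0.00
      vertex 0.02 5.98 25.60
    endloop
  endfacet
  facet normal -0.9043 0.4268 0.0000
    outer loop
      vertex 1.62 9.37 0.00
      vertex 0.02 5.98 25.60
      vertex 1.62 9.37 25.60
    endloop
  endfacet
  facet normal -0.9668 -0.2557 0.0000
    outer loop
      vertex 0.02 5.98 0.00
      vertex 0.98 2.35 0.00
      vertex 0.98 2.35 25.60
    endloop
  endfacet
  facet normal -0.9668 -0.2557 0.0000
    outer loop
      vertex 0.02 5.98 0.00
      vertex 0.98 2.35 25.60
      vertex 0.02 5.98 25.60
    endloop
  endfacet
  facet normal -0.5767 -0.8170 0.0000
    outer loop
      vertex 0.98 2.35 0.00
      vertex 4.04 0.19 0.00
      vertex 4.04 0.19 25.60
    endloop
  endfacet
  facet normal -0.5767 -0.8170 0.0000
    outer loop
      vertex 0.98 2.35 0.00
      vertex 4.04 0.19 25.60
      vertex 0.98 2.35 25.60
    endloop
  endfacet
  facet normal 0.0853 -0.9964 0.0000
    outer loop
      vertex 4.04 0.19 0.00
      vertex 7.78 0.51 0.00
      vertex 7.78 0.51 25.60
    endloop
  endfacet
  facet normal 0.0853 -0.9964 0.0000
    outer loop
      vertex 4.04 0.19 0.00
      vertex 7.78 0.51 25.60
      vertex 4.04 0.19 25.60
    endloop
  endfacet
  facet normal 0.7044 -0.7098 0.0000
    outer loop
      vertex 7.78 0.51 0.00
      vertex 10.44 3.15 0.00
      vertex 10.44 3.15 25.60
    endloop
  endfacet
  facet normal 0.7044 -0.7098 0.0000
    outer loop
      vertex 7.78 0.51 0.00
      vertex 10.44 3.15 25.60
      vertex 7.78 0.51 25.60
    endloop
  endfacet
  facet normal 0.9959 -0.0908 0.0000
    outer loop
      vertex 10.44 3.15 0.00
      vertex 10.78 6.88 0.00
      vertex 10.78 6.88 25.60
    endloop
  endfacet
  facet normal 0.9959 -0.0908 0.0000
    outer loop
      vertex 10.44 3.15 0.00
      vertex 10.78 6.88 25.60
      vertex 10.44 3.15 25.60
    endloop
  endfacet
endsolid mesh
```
; perimeter-only toolpath
G21 ; units = mm
G90 ; absolute positioning
G28 ; home
; layer 1
G0 Z5.12
G0 X10.78 Y6.88
G1 X8.64 Y9.96
G1 X5.02 Y10.94
G1 X1.62 Y9.37
G1 X0.02 Y5.98
G1 X0.98 Y2.35
G1 X4.04 Y0.19
G1 X7.78 Y0.51
G1 X10.44 Y3.15
G1 X10.78 Y6.88
; layer 2
G0 Z10.24
G0 X10.78 Y6.88
G1 X8.64 Y9.96
G1 X5.02 Y10.94
G1 X1.62 Y9.37
G1 X0.02 Y5.98
G1 X0.98 Y2.35
G1 X4.04 Y0.19
G1 X7.78 Y0.51
G1 X10.44 Y3.15
G1 X10.78 Y6.88
; layer 3
G0 Z15.36
G0 X10.78 Y6.88
G1 X8.64 Y9.96
G1 X5.02 Y10.94
G1 X1.62 Y9.37
G1 X0.02 Y5.98
G1 X0.98 Y2.35
G1 X4.04 Y0.19
G1 X7.78 Y0.51
G1 X10.44 Y3.15
G1 X10.78 Y6.88
; layer 4
G0 Z20.48
G0 X10.78 Y6.88
G1 X8.64 Y9.96
G1 X5.02 Y10.94
G1 X1.62 Y9.37
G1 X0.02 Y5.98
G1 X0.98 Y2.35
G1 X4.04 Y0.19
G1 X7.78 Y0.51
G1 X10.44 Y3.15
G1 X10.78 Y6.88
; layer 5
G0 Z25.60
G0 X10.78 Y6.88
G1 X8.64 Y9.96
G1 X5.02 Y10.94
G1 X1.62 Y9.37
G1 X0.02 Y5.98
G1 X0.98 Y2.35
G1 X4.04 Y0.19
G1 X7.78 Y0.51
G1 X10.44 Y3.15
G1 X10.78 Y6.88
M2 ; end

The solid is a regular 9-sided prism (a cylinder approximated with 9 flat sides), circumscribed radius ≈ 5.48 mm, height ≈ 25.6 mm. Slicing at Δz = 5.12 mm — 5 equal slices spanning the solid's height, so layer i sits at z = i·h/5 — gives 5 non-empty perimeters. Each is a 9-segment closed polygon; G0 lifts to the layer z and rapids to the start vertex, then G1 traces the edges.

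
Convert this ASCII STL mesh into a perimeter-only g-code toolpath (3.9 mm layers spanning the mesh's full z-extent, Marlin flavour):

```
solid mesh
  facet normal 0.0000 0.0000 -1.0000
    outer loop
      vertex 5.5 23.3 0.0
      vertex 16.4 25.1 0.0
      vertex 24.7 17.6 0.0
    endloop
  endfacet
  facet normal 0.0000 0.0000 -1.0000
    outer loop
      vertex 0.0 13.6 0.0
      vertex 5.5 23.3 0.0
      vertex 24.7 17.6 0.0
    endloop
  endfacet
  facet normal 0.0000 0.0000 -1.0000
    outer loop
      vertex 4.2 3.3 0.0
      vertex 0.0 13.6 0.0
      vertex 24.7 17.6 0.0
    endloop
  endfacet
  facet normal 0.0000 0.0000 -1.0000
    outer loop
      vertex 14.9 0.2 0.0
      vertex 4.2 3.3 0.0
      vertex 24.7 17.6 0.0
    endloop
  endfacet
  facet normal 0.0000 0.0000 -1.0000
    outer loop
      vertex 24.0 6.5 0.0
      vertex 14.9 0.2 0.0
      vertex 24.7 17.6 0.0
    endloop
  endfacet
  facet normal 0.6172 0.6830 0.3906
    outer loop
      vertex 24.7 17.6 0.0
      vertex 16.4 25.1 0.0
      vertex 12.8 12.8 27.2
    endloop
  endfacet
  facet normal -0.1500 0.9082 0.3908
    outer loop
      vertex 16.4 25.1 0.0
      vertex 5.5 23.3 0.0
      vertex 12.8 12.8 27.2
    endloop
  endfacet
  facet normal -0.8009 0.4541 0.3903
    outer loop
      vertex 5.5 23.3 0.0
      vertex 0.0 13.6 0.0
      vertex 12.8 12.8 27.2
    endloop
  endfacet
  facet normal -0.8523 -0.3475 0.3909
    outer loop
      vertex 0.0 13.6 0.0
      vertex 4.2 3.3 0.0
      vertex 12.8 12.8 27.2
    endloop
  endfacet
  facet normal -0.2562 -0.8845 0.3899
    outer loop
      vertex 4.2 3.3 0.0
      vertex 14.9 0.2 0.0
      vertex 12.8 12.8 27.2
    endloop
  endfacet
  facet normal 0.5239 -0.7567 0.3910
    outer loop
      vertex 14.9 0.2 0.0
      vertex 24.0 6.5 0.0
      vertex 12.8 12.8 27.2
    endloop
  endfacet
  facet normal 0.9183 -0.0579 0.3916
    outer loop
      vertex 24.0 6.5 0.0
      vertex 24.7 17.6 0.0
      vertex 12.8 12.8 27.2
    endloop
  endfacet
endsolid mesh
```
; perimeter-only toolpath
G21 ; units = mm
G90 ; absolute positioning
G28 ; home
; layer 1
G0 Z3.9
G0 X23.0 Y16.9
G1 X15.9 Y23.3
G1 X6.5 Y21.8
G1 X1.8 Y13.5
G1 X5.4 Y4.7
G1 X14.6 Y2.0
G1 X22.4 Y7.4
G1 X23.0 Y16.9
; layer 2
G0 Z7.8
G0 X21.3 Y16.2
G1 X15.4 Y21.6
G1 X7.6 Y20.3
G1 X3.7 Y13.4
G1 X6.7 Y6.0
G1 X14.3 Y3.8
G1 X20.8 Y8.3
G1 X21.3 Y16.2
; layer 3
G0 Z11.7
G0 X19.6 Y15.5
G1 X14.9 Y19.8
G1 X8.6 Y18.8
G1 X5.5 Y13.3
G1 X7.9 Y7.4
G1 X14.0 Y5.6
G1 X19.2 Y9.2
G1 X19.6 Y15.5
; layer 4
G0 Z15.5
G0 X17.9 Y14.9
G1 X14.3 Y18.1
G1 X9.7 Y17.3
G1 X7.3 Y13.1
G1 X9.1 Y8.7
G1 X13.7 Y7.4
G1 X17.6 Y10.1
G1 X17.9 Y14.9
; layer 5
G0 Z19.4
G0 X16.2 Y14.2
G1 X13.8 Y16.3
G1 X10.7 Y15.8
G1 X9.1 Y13.0
G1 X10.3 Y10.1
G1 X13.4 Y9.2
G1 X16.0 Y11.0
G1 X16.2 Y14.2
; layer 6
G0 Z23.3
G0 X14.5 Y13.5
G1 X13.3 Y14.6
G1 X11.8 Y14.3
G1 X11.0 Y12.9
G1 X11.6 Y11.4
G1 X13.1 Y11.0
G1 X14.4 Y11.9
G1 X14.5 Y13.5
M2 ; end

The solid is a regular 7-sided pyramid, base circumscribed radius ≈ 12.8 mm, apex at z ≈ 27.2 mm. Slicing at Δz = 3.9 mm — 7 equal slices spanning the solid's height, so layer i sits at z = i·h/7 — gives 6 non-empty perimeters. Each is a 7-segment closed polygon; G0 lifts to the layer z and rapids to the start vertex, then G1 traces the edges. The cross-section shrinks linearly with z (the slice at the apex is degenerate and omitted).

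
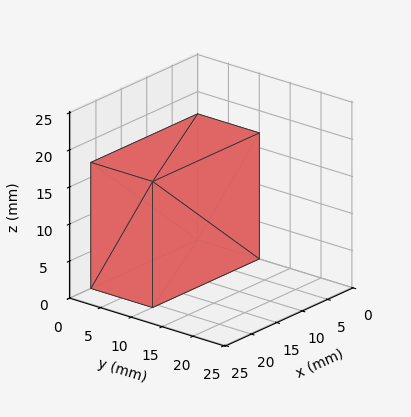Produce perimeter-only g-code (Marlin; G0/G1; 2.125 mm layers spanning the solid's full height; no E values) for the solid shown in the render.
Reading the render: the shape is a rectangular box, roughly 21 × 10 mm footprint and 17 mm tall (dimensions read to the nearest mm from the axis ticks). For the g-code, the solid's height is divided into equal slices at the stated Δz and each level perimeter traced with G1 moves after a G0 lift.

; perimeter-only toolpath
G21 ; units = mm
G90 ; absolute positioning
G28 ; home
; layer 1
G0 Z2.125
G0 X0.000 Y0.000
G1 X21.000 Y0.000
G1 X21.000 Y10.000
G1 X0.000 Y10.000
G1 X0.000 Y0.000
; layer 2
G0 Z4.250
G0 X0.000 Y0.000
G1 X21.000 Y0.000
G1 X21.000 Y10.000
G1 X0.000 Y10.000
G1 X0.000 Y0.000
; layer 3
G0 Z6.375
G0 X0.000 Y0.000
G1 X21.000 Y0.000
G1 X21.000 Y10.000
G1 X0.000 Y10.000
G1 X0.000 Y0.000
; layer 4
G0 Z8.500
G0 X0.000 Y0.000
G1 X21.000 Y0.000
G1 X21.000 Y10.000
G1 X0.000 Y10.000
G1 X0.000 Y0.000
; layer 5
G0 Z10.625
G0 X0.000 Y0.000
G1 X21.000 Y0.000
G1 X21.000 Y10.000
G1 X0.000 Y10.000
G1 X0.000 Y0.000
; layer 6
G0 Z12.750
G0 X0.000 Y0.000
G1 X21.000 Y0.000
G1 X21.000 Y10.000
G1 X0.000 Y10.000
G1 X0.000 Y0.000
; layer 7
G0 Z14.875
G0 X0.000 Y0.000
G1 X21.000 Y0.000
G1 X21.000 Y10.000
G1 X0.000 Y10.000
G1 X0.000 Y0.000
; layer 8
G0 Z17.000
G0 X0.000 Y0.000
G1 X21.000 Y0.000
G1 X21.000 Y10.000
G1 X0.000 Y10.000
G1 X0.000 Y0.000
M2 ; end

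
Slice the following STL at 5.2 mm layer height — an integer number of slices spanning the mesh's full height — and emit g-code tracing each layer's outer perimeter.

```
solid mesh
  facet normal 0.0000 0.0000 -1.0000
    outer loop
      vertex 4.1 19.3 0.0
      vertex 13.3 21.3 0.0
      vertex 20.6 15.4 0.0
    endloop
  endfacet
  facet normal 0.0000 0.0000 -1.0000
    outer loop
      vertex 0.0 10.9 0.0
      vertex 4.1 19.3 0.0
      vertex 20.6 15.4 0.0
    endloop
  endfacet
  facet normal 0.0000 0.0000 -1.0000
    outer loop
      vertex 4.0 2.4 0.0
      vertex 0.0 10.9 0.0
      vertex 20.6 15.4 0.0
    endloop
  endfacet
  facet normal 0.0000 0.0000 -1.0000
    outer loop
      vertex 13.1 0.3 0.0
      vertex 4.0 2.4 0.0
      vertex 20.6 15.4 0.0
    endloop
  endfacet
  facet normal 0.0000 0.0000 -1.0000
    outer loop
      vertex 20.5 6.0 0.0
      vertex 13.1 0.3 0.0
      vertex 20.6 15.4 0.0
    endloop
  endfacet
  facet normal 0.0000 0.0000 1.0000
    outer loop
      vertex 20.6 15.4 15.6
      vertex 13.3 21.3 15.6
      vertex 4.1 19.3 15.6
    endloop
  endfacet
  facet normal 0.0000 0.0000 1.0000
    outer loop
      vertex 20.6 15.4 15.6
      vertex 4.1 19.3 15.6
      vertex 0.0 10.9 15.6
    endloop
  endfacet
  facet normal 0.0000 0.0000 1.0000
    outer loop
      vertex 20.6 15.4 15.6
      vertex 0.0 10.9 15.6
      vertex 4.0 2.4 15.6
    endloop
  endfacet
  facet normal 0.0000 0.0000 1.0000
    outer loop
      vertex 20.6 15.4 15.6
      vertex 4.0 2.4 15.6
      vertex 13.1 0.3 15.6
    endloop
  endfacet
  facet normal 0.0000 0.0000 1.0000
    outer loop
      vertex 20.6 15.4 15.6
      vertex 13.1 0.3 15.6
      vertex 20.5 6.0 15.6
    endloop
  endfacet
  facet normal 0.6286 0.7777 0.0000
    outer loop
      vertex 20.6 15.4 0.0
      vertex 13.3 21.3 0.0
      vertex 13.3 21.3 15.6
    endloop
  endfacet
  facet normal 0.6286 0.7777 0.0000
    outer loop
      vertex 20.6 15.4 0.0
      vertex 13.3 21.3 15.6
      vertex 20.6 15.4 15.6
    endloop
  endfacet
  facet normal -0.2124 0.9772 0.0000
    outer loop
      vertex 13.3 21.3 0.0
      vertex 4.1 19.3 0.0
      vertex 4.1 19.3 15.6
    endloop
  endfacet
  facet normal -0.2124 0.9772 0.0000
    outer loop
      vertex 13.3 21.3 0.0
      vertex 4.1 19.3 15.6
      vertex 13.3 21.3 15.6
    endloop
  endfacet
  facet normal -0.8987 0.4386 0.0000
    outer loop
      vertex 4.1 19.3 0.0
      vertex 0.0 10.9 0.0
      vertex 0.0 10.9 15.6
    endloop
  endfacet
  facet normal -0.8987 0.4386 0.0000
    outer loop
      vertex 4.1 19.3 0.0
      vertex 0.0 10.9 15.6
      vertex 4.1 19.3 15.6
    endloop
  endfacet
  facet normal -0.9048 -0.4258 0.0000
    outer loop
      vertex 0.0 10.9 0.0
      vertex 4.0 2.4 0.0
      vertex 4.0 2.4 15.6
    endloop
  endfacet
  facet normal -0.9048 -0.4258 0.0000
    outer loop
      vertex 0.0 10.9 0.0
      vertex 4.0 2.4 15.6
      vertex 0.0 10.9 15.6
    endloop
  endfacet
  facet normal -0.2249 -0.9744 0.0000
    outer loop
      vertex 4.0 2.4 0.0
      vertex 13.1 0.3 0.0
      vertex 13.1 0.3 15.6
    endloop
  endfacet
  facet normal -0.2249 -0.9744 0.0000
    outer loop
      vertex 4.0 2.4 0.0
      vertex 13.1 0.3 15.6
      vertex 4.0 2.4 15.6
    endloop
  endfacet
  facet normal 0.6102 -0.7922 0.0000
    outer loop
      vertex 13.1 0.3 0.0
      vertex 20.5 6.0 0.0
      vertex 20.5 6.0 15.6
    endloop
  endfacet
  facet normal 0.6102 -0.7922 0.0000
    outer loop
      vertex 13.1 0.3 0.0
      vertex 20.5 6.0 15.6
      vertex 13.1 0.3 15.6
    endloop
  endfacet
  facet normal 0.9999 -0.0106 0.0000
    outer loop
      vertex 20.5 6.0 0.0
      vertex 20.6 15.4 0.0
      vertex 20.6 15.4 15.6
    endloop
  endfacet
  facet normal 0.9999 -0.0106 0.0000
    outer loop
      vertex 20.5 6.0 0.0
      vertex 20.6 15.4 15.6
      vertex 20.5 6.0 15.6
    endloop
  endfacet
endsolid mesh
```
; perimeter-only toolpath
G21 ; units = mm
G90 ; absolute positioning
G28 ; home
; layer 1
G0 Z5.2
G0 X20.6 Y15.4
G1 X13.3 Y21.3
G1 X4.1 Y19.3
G1 X0.0 Y10.9
G1 X4.0 Y2.4
G1 X13.1 Y0.3
G1 X20.5 Y6.0
G1 X20.6 Y15.4
; layer 2
G0 Z10.4
G0 X20.6 Y15.4
G1 X13.3 Y21.3
G1 X4.1 Y19.3
G1 X0.0 Y10.9
G1 X4.0 Y2.4
G1 X13.1 Y0.3
G1 X20.5 Y6.0
G1 X20.6 Y15.4
; layer 3
G0 Z15.6
G0 X20.6 Y15.4
G1 X13.3 Y21.3
G1 X4.1 Y19.3
G1 X0.0 Y10.9
G1 X4.0 Y2.4
G1 X13.1 Y0.3
G1 X20.5 Y6.0
G1 X20.6 Y15.4
M2 ; end

The solid is a regular 7-sided prism (a cylinder approximated with 7 flat sides), circumscribed radius ≈ 10.8 mm, height ≈ 15.6 mm. Slicing at Δz = 5.2 mm — 3 equal slices spanning the solid's height, so layer i sits at z = i·h/3 — gives 3 non-empty perimeters. Each is a 7-segment closed polygon; G0 lifts to the layer z and rapids to the start vertex, then G1 traces the edges.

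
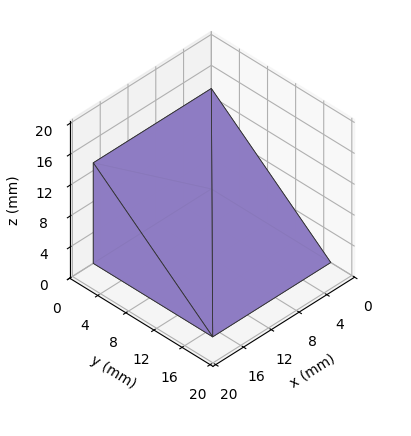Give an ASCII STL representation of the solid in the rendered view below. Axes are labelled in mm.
Reading the render: the shape is a wedge (ramp): 17 × 17 mm base, rising to 13 mm along the y=0 edge and sloping linearly to z=0 at y=17 (dimensions read to the nearest mm from the axis ticks). For the STL, each face is triangulated and given an outward normal.

solid part
  facet normal 0.0000 0.0000 -1.0000
    outer loop
      vertex 17.000 17.000 0.000
      vertex 17.000 0.000 0.000
      vertex 0.000 0.000 0.000
    endloop
  endfacet
  facet normal 0.0000 0.0000 -1.0000
    outer loop
      vertex 0.000 17.000 0.000
      vertex 17.000 17.000 0.000
      vertex 0.000 0.000 0.000
    endloop
  endfacet
  facet normal 0.0000 -1.0000 0.0000
    outer loop
      vertex 0.000 0.000 0.000
      vertex 17.000 0.000 0.000
      vertex 17.000 0.000 13.000
    endloop
  endfacet
  facet normal 0.0000 -1.0000 0.0000
    outer loop
      vertex 0.000 0.000 0.000
      vertex 17.000 0.000 13.000
      vertex 0.000 0.000 13.000
    endloop
  endfacet
  facet normal 0.0000 0.6075 0.7944
    outer loop
      vertex 0.000 0.000 13.000
      vertex 17.000 0.000 13.000
      vertex 17.000 17.000 0.000
    endloop
  endfacet
  facet normal 0.0000 0.6075 0.7944
    outer loop
      vertex 0.000 0.000 13.000
      vertex 17.000 17.000 0.000
      vertex 0.000 17.000 0.000
    endloop
  endfacet
  facet normal -1.0000 0.0000 0.0000
    outer loop
      vertex 0.000 0.000 13.000
      vertex 0.000 17.000 0.000
      vertex 0.000 0.000 0.000
    endloop
  endfacet
  facet normal 1.0000 0.0000 0.0000
    outer loop
      vertex 17.000 0.000 0.000
      vertex 17.000 17.000 0.000
      vertex 17.000 0.000 13.000
    endloop
  endfacet
endsolid part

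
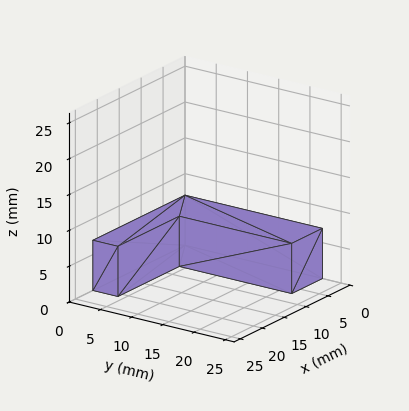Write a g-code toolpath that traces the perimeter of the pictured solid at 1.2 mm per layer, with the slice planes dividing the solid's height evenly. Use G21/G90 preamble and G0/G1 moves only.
Reading the render: the shape is an L-shaped prism: outer 21 × 22 mm, arm thicknesses ≈ 4 mm (horizontal) and 7 mm (vertical), extruded 7 mm in z (dimensions read to the nearest mm from the axis ticks). For the g-code, the solid's height is divided into equal slices at the stated Δz and each level perimeter traced with G1 moves after a G0 lift.

; perimeter-only toolpath
G21 ; units = mm
G90 ; absolute positioning
G28 ; home
; layer 1
G0 Z1.2
G0 X0.0 Y0.0
G1 X21.0 Y0.0
G1 X21.0 Y4.0
G1 X7.0 Y4.0
G1 X7.0 Y22.0
G1 X0.0 Y22.0
G1 X0.0 Y0.0
; layer 2
G0 Z2.3
G0 X0.0 Y0.0
G1 X21.0 Y0.0
G1 X21.0 Y4.0
G1 X7.0 Y4.0
G1 X7.0 Y22.0
G1 X0.0 Y22.0
G1 X0.0 Y0.0
; layer 3
G0 Z3.5
G0 X0.0 Y0.0
G1 X21.0 Y0.0
G1 X21.0 Y4.0
G1 X7.0 Y4.0
G1 X7.0 Y22.0
G1 X0.0 Y22.0
G1 X0.0 Y0.0
; layer 4
G0 Z4.7
G0 X0.0 Y0.0
G1 X21.0 Y0.0
G1 X21.0 Y4.0
G1 X7.0 Y4.0
G1 X7.0 Y22.0
G1 X0.0 Y22.0
G1 X0.0 Y0.0
; layer 5
G0 Z5.8
G0 X0.0 Y0.0
G1 X21.0 Y0.0
G1 X21.0 Y4.0
G1 X7.0 Y4.0
G1 X7.0 Y22.0
G1 X0.0 Y22.0
G1 X0.0 Y0.0
; layer 6
G0 Z7.0
G0 X0.0 Y0.0
G1 X21.0 Y0.0
G1 X21.0 Y4.0
G1 X7.0 Y4.0
G1 X7.0 Y22.0
G1 X0.0 Y22.0
G1 X0.0 Y0.0
M2 ; end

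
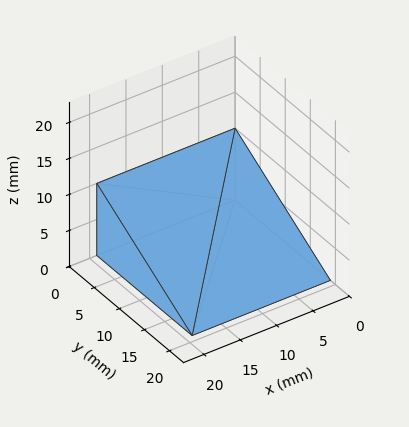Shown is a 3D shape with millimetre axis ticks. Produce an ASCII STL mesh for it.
Reading the render: the shape is a wedge (ramp): 19 × 19 mm base, rising to 10 mm along the y=0 edge and sloping linearly to z=0 at y=19 (dimensions read to the nearest mm from the axis ticks). For the STL, each face is triangulated and given an outward normal.

solid part
  facet normal 0.0000 0.0000 -1.0000
    outer loop
      vertex 19.000 19.000 0.000
      vertex 19.000 0.000 0.000
      vertex 0.000 0.000 0.000
    endloop
  endfacet
  facet normal 0.0000 0.0000 -1.0000
    outer loop
      vertex 0.000 19.000 0.000
      vertex 19.000 19.000 0.000
      vertex 0.000 0.000 0.000
    endloop
  endfacet
  facet normal 0.0000 -1.0000 0.0000
    outer loop
      vertex 0.000 0.000 0.000
      vertex 19.000 0.000 0.000
      vertex 19.000 0.000 10.000
    endloop
  endfacet
  facet normal 0.0000 -1.0000 0.0000
    outer loop
      vertex 0.000 0.000 0.000
      vertex 19.000 0.000 10.000
      vertex 0.000 0.000 10.000
    endloop
  endfacet
  facet normal 0.0000 0.4657 0.8849
    outer loop
      vertex 0.000 0.000 10.000
      vertex 19.000 0.000 10.000
      vertex 19.000 19.000 0.000
    endloop
  endfacet
  facet normal 0.0000 0.4657 0.8849
    outer loop
      vertex 0.000 0.000 10.000
      vertex 19.000 19.000 0.000
      vertex 0.000 19.000 0.000
    endloop
  endfacet
  facet normal -1.0000 0.0000 0.0000
    outer loop
      vertex 0.000 0.000 10.000
      vertex 0.000 19.000 0.000
      vertex 0.000 0.000 0.000
    endloop
  endfacet
  facet normal 1.0000 0.0000 0.0000
    outer loop
      vertex 19.000 0.000 0.000
      vertex 19.000 19.000 0.000
      vertex 19.000 0.000 10.000
    endloop
  endfacet
endsolid part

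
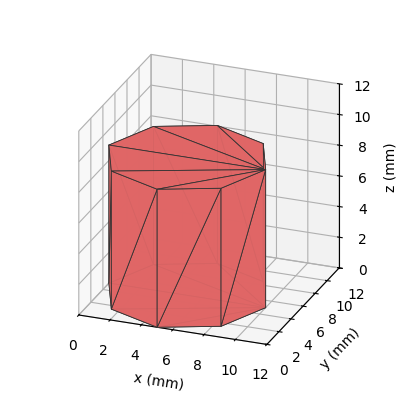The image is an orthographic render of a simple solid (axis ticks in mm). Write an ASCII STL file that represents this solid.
Reading the render: the shape is a regular 8-sided prism (a cylinder approximated with 8 flat sides), circumscribed radius ≈ 5 mm, height ≈ 9 mm (dimensions read to the nearest mm from the axis ticks). For the STL, each face is triangulated and given an outward normal.

solid part
  facet normal 0.0000 0.0000 -1.0000
    outer loop
      vertex 5.0 10.0 0.0
      vertex 8.5 8.5 0.0
      vertex 10.0 5.0 0.0
    endloop
  endfacet
  facet normal 0.0000 0.0000 -1.0000
    outer loop
      vertex 1.5 8.5 0.0
      vertex 5.0 10.0 0.0
      vertex 10.0 5.0 0.0
    endloop
  endfacet
  facet normal 0.0000 0.0000 -1.0000
    outer loop
      vertex 0.0 5.0 0.0
      vertex 1.5 8.5 0.0
      vertex 10.0 5.0 0.0
    endloop
  endfacet
  facet normal 0.0000 0.0000 -1.0000
    outer loop
      vertex 1.5 1.5 0.0
      vertex 0.0 5.0 0.0
      vertex 10.0 5.0 0.0
    endloop
  endfacet
  facet normal 0.0000 0.0000 -1.0000
    outer loop
      vertex 5.0 0.0 0.0
      vertex 1.5 1.5 0.0
      vertex 10.0 5.0 0.0
    endloop
  endfacet
  facet normal 0.0000 0.0000 -1.0000
    outer loop
      vertex 8.5 1.5 0.0
      vertex 5.0 0.0 0.0
      vertex 10.0 5.0 0.0
    endloop
  endfacet
  facet normal 0.0000 0.0000 1.0000
    outer loop
      vertex 10.0 5.0 9.0
      vertex 8.5 8.5 9.0
      vertex 5.0 10.0 9.0
    endloop
  endfacet
  facet normal 0.0000 0.0000 1.0000
    outer loop
      vertex 10.0 5.0 9.0
      vertex 5.0 10.0 9.0
      vertex 1.5 8.5 9.0
    endloop
  endfacet
  facet normal 0.0000 0.0000 1.0000
    outer loop
      vertex 10.0 5.0 9.0
      vertex 1.5 8.5 9.0
      vertex 0.0 5.0 9.0
    endloop
  endfacet
  facet normal 0.0000 0.0000 1.0000
    outer loop
      vertex 10.0 5.0 9.0
      vertex 0.0 5.0 9.0
      vertex 1.5 1.5 9.0
    endloop
  endfacet
  facet normal 0.0000 0.0000 1.0000
    outer loop
      vertex 10.0 5.0 9.0
      vertex 1.5 1.5 9.0
      vertex 5.0 0.0 9.0
    endloop
  endfacet
  facet normal 0.0000 0.0000 1.0000
    outer loop
      vertex 10.0 5.0 9.0
      vertex 5.0 0.0 9.0
      vertex 8.5 1.5 9.0
    endloop
  endfacet
  facet normal 0.9191 0.3939 0.0000
    outer loop
      vertex 10.0 5.0 0.0
      vertex 8.5 8.5 0.0
      vertex 8.5 8.5 9.0
    endloop
  endfacet
  facet normal 0.9191 0.3939 0.0000
    outer loop
      vertex 10.0 5.0 0.0
      vertex 8.5 8.5 9.0
      vertex 10.0 5.0 9.0
    endloop
  endfacet
  facet normal 0.3939 0.9191 0.0000
    outer loop
      vertex 8.5 8.5 0.0
      vertex 5.0 10.0 0.0
      vertex 5.0 10.0 9.0
    endloop
  endfacet
  facet normal 0.3939 0.9191 0.0000
    outer loop
      vertex 8.5 8.5 0.0
      vertex 5.0 10.0 9.0
      vertex 8.5 8.5 9.0
    endloop
  endfacet
  facet normal -0.3939 0.9191 0.0000
    outer loop
      vertex 5.0 10.0 0.0
      vertex 1.5 8.5 0.0
      vertex 1.5 8.5 9.0
    endloop
  endfacet
  facet normal -0.3939 0.9191 0.0000
    outer loop
      vertex 5.0 10.0 0.0
      vertex 1.5 8.5 9.0
      vertex 5.0 10.0 9.0
    endloop
  endfacet
  facet normal -0.9191 0.3939 0.0000
    outer loop
      vertex 1.5 8.5 0.0
      vertex 0.0 5.0 0.0
      vertex 0.0 5.0 9.0
    endloop
  endfacet
  facet normal -0.9191 0.3939 0.0000
    outer loop
      vertex 1.5 8.5 0.0
      vertex 0.0 5.0 9.0
      vertex 1.5 8.5 9.0
    endloop
  endfacet
  facet normal -0.9191 -0.3939 0.0000
    outer loop
      vertex 0.0 5.0 0.0
      vertex 1.5 1.5 0.0
      vertex 1.5 1.5 9.0
    endloop
  endfacet
  facet normal -0.9191 -0.3939 0.0000
    outer loop
      vertex 0.0 5.0 0.0
      vertex 1.5 1.5 9.0
      vertex 0.0 5.0 9.0
    endloop
  endfacet
  facet normal -0.3939 -0.9191 0.0000
    outer loop
      vertex 1.5 1.5 0.0
      vertex 5.0 0.0 0.0
      vertex 5.0 0.0 9.0
    endloop
  endfacet
  facet normal -0.3939 -0.9191 0.0000
    outer loop
      vertex 1.5 1.5 0.0
      vertex 5.0 0.0 9.0
      vertex 1.5 1.5 9.0
    endloop
  endfacet
  facet normal 0.3939 -0.9191 0.0000
    outer loop
      vertex 5.0 0.0 0.0
      vertex 8.5 1.5 0.0
      vertex 8.5 1.5 9.0
    endloop
  endfacet
  facet normal 0.3939 -0.9191 0.0000
    outer loop
      vertex 5.0 0.0 0.0
      vertex 8.5 1.5 9.0
      vertex 5.0 0.0 9.0
    endloop
  endfacet
  facet normal 0.9191 -0.3939 0.0000
    outer loop
      vertex 8.5 1.5 0.0
      vertex 10.0 5.0 0.0
      vertex 10.0 5.0 9.0
    endloop
  endfacet
  facet normal 0.9191 -0.3939 0.0000
    outer loop
      vertex 8.5 1.5 0.0
      vertex 10.0 5.0 9.0
      vertex 8.5 1.5 9.0
    endloop
  endfacet
endsolid part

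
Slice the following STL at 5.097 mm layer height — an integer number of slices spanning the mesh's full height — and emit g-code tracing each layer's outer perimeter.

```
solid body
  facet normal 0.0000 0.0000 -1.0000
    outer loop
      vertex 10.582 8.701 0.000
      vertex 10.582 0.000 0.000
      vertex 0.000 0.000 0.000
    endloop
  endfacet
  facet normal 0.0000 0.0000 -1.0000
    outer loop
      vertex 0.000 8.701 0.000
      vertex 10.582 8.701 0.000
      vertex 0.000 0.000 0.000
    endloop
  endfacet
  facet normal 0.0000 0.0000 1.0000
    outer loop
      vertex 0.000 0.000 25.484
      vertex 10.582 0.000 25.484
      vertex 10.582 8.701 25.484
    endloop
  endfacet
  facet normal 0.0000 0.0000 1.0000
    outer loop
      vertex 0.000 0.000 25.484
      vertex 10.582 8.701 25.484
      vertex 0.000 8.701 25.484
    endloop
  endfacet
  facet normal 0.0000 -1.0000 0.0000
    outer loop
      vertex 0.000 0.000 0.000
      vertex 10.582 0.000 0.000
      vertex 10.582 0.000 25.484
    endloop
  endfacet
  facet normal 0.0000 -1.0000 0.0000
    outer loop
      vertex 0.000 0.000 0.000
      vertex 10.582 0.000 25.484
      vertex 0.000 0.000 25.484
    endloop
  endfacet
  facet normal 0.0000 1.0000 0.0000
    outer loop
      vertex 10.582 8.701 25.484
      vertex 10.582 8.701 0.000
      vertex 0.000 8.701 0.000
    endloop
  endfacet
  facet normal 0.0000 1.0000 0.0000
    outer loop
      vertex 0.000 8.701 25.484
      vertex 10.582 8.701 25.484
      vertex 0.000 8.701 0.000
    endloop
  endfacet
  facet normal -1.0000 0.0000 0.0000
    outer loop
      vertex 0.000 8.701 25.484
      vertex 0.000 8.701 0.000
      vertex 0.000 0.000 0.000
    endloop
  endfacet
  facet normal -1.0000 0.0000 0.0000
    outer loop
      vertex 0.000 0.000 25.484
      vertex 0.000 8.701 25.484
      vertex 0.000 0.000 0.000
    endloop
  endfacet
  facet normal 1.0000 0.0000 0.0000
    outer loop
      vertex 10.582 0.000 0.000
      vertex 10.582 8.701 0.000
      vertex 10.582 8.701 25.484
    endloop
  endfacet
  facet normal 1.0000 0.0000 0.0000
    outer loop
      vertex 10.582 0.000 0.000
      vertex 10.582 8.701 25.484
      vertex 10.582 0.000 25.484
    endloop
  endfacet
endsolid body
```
; perimeter-only toolpath
G21 ; units = mm
G90 ; absolute positioning
G28 ; home
; layer 1
G0 Z5.097
G0 X0.000 Y0.000
G1 X10.582 Y0.000
G1 X10.582 Y8.701
G1 X0.000 Y8.701
G1 X0.000 Y0.000
; layer 2
G0 Z10.194
G0 X0.000 Y0.000
G1 X10.582 Y0.000
G1 X10.582 Y8.701
G1 X0.000 Y8.701
G1 X0.000 Y0.000
; layer 3
G0 Z15.290
G0 X0.000 Y0.000
G1 X10.582 Y0.000
G1 X10.582 Y8.701
G1 X0.000 Y8.701
G1 X0.000 Y0.000
; layer 4
G0 Z20.387
G0 X0.000 Y0.000
G1 X10.582 Y0.000
G1 X10.582 Y8.701
G1 X0.000 Y8.701
G1 X0.000 Y0.000
; layer 5
G0 Z25.484
G0 X0.000 Y0.000
G1 X10.582 Y0.000
G1 X10.582 Y8.701
G1 X0.000 Y8.701
G1 X0.000 Y0.000
M2 ; end

The solid is a rectangular box, roughly 10.6 × 8.7 mm footprint and 25.5 mm tall. Slicing at Δz = 5.097 mm — 5 equal slices spanning the solid's height, so layer i sits at z = i·h/5 — gives 5 non-empty perimeters. Each is a 4-segment closed polygon; G0 lifts to the layer z and rapids to the start vertex, then G1 traces the edges.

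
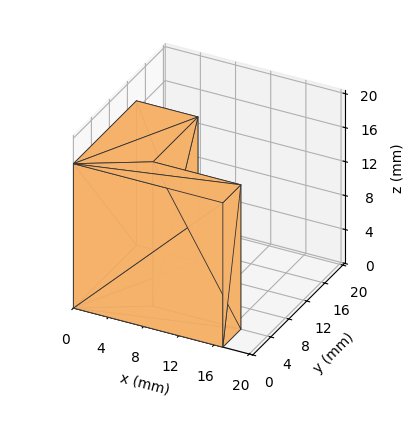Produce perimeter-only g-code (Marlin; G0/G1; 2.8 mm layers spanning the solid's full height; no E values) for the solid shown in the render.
Reading the render: the shape is an L-shaped prism: outer 17 × 14 mm, arm thicknesses ≈ 4 mm (horizontal) and 7 mm (vertical), extruded 17 mm in z (dimensions read to the nearest mm from the axis ticks). For the g-code, the solid's height is divided into equal slices at the stated Δz and each level perimeter traced with G1 moves after a G0 lift.

; perimeter-only toolpath
G21 ; units = mm
G90 ; absolute positioning
G28 ; home
; layer 1
G0 Z2.8
G0 X0.0 Y0.0
G1 X17.0 Y0.0
G1 X17.0 Y4.0
G1 X7.0 Y4.0
G1 X7.0 Y14.0
G1 X0.0 Y14.0
G1 X0.0 Y0.0
; layer 2
G0 Z5.7
G0 X0.0 Y0.0
G1 X17.0 Y0.0
G1 X17.0 Y4.0
G1 X7.0 Y4.0
G1 X7.0 Y14.0
G1 X0.0 Y14.0
G1 X0.0 Y0.0
; layer 3
G0 Z8.5
G0 X0.0 Y0.0
G1 X17.0 Y0.0
G1 X17.0 Y4.0
G1 X7.0 Y4.0
G1 X7.0 Y14.0
G1 X0.0 Y14.0
G1 X0.0 Y0.0
; layer 4
G0 Z11.3
G0 X0.0 Y0.0
G1 X17.0 Y0.0
G1 X17.0 Y4.0
G1 X7.0 Y4.0
G1 X7.0 Y14.0
G1 X0.0 Y14.0
G1 X0.0 Y0.0
; layer 5
G0 Z14.2
G0 X0.0 Y0.0
G1 X17.0 Y0.0
G1 X17.0 Y4.0
G1 X7.0 Y4.0
G1 X7.0 Y14.0
G1 X0.0 Y14.0
G1 X0.0 Y0.0
; layer 6
G0 Z17.0
G0 X0.0 Y0.0
G1 X17.0 Y0.0
G1 X17.0 Y4.0
G1 X7.0 Y4.0
G1 X7.0 Y14.0
G1 X0.0 Y14.0
G1 X0.0 Y0.0
M2 ; end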